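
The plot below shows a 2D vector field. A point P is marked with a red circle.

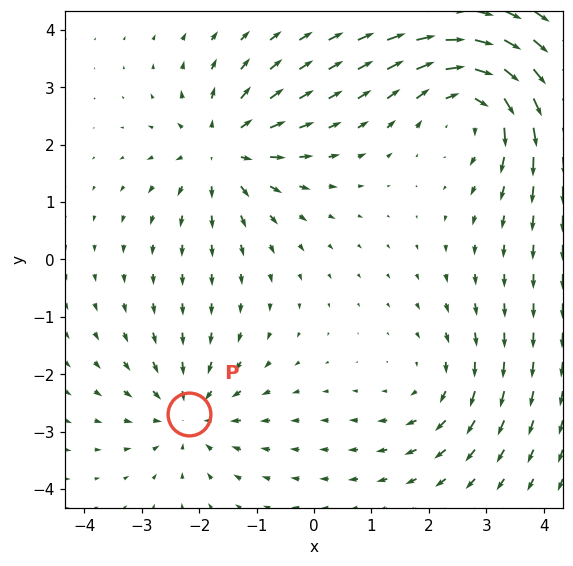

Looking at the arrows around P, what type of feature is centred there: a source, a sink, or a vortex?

At P (-2.2, -2.7) the arrows converge inward. Divergence about -3, curl ≈0 — negative divergence with near-zero curl is a sink.

sink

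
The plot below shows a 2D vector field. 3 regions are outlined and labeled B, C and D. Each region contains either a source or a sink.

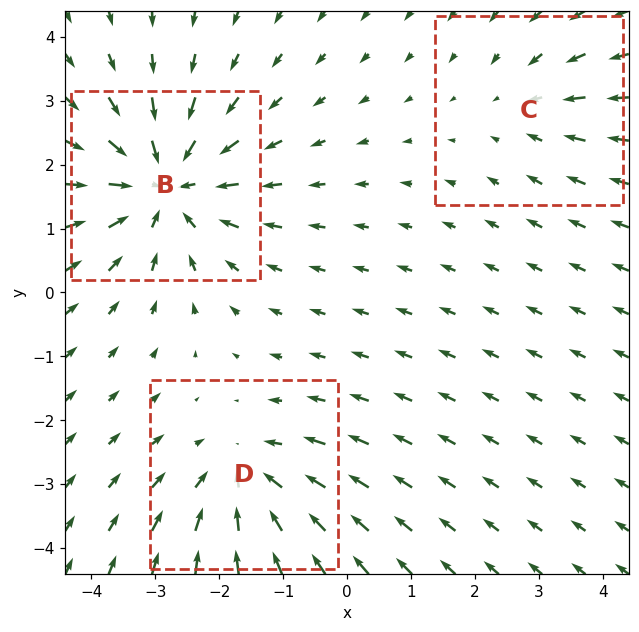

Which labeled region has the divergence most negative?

Divergence at each region's feature centre — B: about -4, C: about -2, D: about -3. Region B is most negative.

B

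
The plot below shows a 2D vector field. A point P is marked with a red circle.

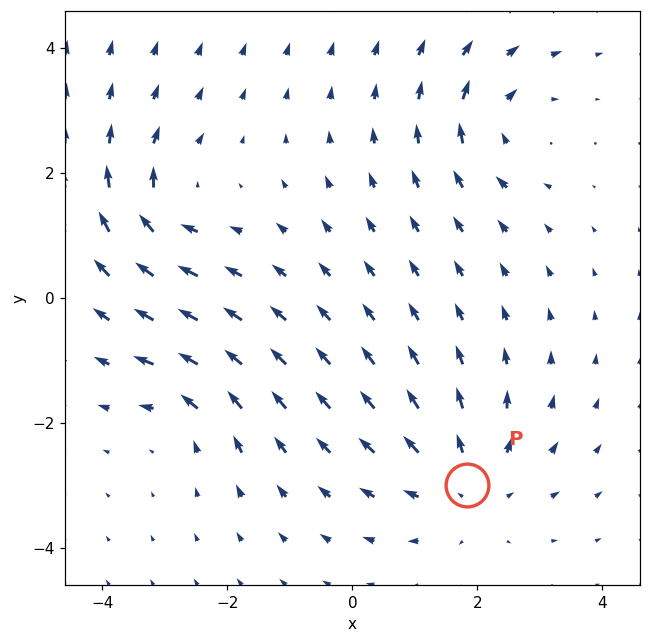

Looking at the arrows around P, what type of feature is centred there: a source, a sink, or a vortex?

At P (1.8, -3.0) the arrows spread outward. Divergence about +4, curl ≈0 — positive divergence with near-zero curl is a source.

source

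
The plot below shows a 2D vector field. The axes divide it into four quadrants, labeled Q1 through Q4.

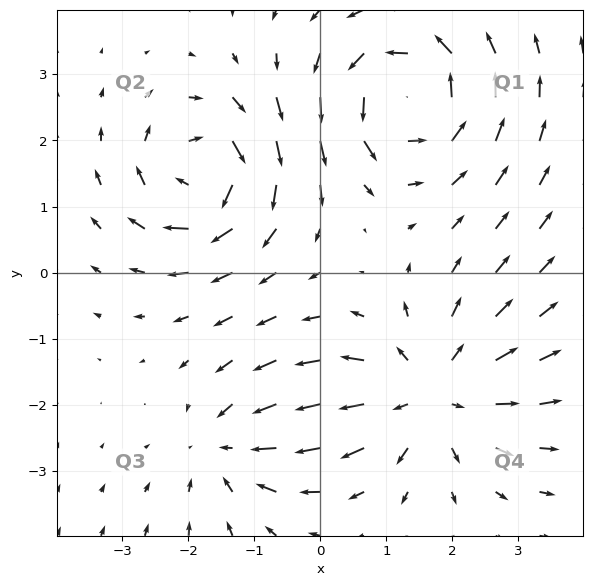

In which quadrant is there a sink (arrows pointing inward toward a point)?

Q3

The sink sits at approximately (-1.4, -2.6), which lies in quadrant Q3. The divergence there is about -3, negative as expected for a sink.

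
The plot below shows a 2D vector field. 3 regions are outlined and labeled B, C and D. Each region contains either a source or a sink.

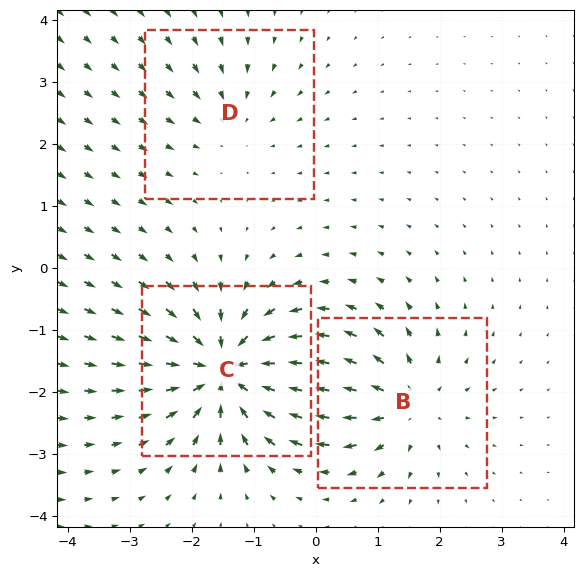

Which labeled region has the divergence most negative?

Divergence at each region's feature centre — B: about +4, C: about -6, D: about -2. Region C is most negative.

C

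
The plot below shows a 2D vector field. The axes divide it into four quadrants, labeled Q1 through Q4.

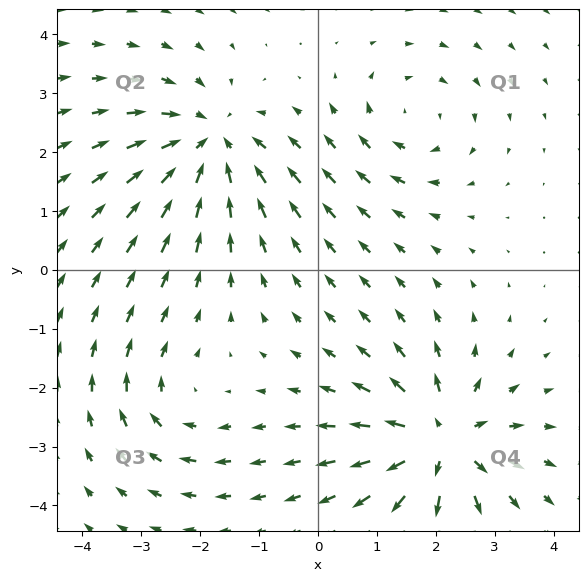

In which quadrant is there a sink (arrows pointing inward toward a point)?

The sink sits at approximately (-1.8, 2.1), which lies in quadrant Q2. The divergence there is about -4, negative as expected for a sink.

Q2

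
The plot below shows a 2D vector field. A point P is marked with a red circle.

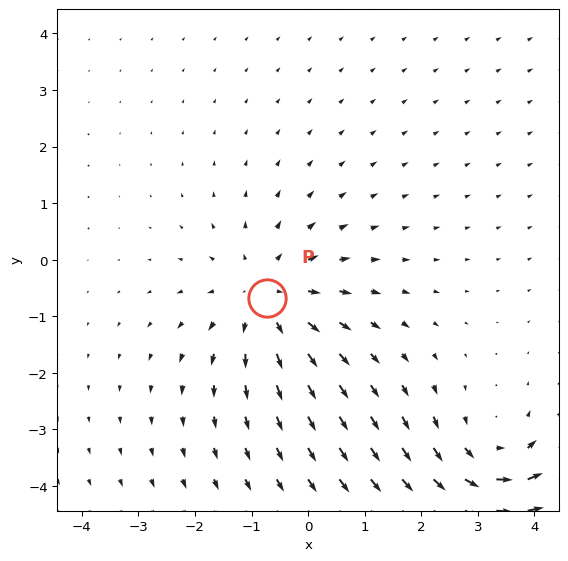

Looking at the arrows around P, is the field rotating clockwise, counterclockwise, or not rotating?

not rotating

Near P at (-0.7, -0.7) the arrows show no circulation. The curl there is ≈0.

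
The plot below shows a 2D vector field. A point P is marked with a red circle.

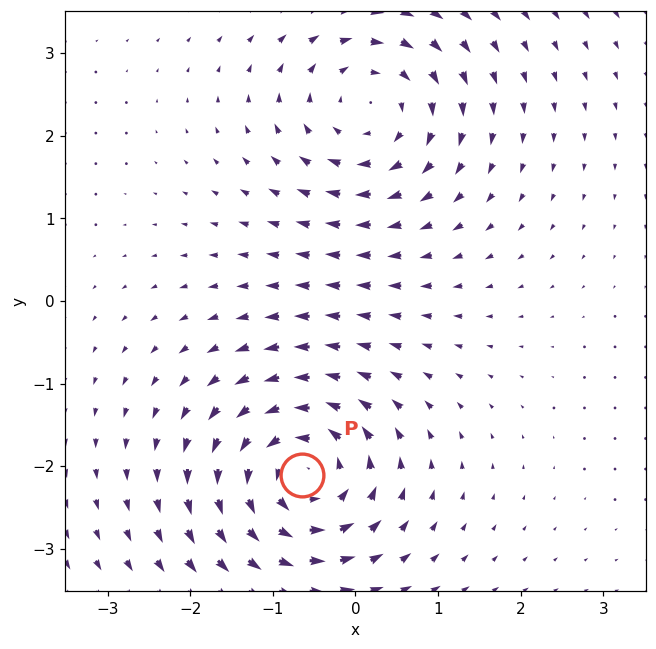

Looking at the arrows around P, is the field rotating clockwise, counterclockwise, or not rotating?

Near P at (-0.6, -2.1) the arrows circulate counterclockwise. The curl (z-component) there is about +6; positive curl means counterclockwise rotation.

counterclockwise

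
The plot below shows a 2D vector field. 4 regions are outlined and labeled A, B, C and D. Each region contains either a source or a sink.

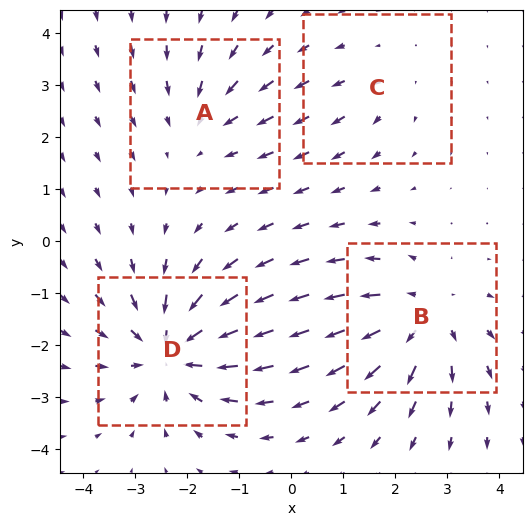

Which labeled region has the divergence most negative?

D

Divergence at each region's feature centre — A: about -3, B: about +4, C: about +2, D: about -5. Region D is most negative.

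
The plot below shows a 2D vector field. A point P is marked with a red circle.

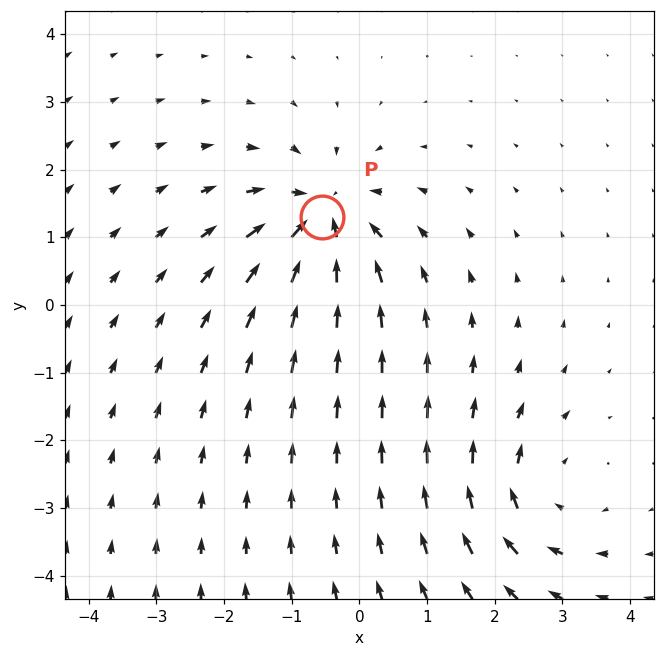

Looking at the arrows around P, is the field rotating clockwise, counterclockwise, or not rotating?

not rotating

Near P at (-0.5, 1.3) the arrows show no circulation. The curl there is ≈0.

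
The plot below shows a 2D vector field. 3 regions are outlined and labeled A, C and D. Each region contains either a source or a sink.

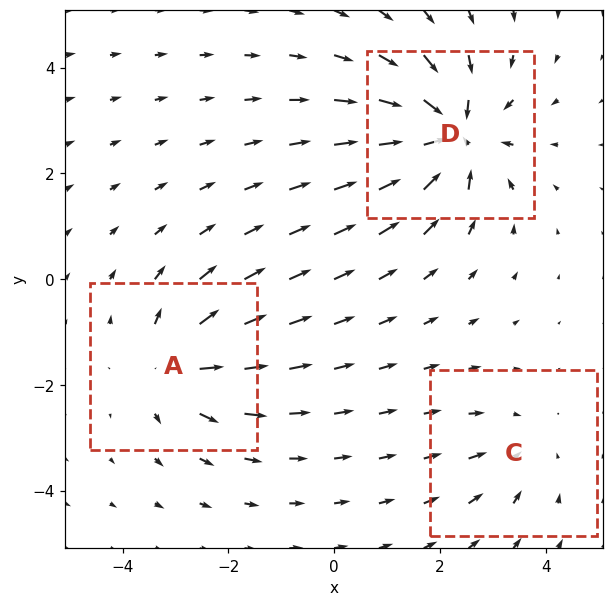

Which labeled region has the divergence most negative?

D

Divergence at each region's feature centre — A: about +4, C: about -2, D: about -6. Region D is most negative.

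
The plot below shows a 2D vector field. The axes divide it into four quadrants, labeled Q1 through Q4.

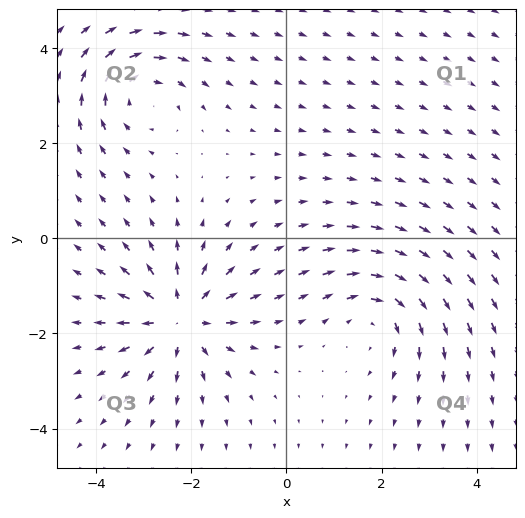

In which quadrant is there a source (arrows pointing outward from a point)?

Q3

The source sits at approximately (-2.2, -1.7), which lies in quadrant Q3. The divergence there is about +5, positive as expected for a source.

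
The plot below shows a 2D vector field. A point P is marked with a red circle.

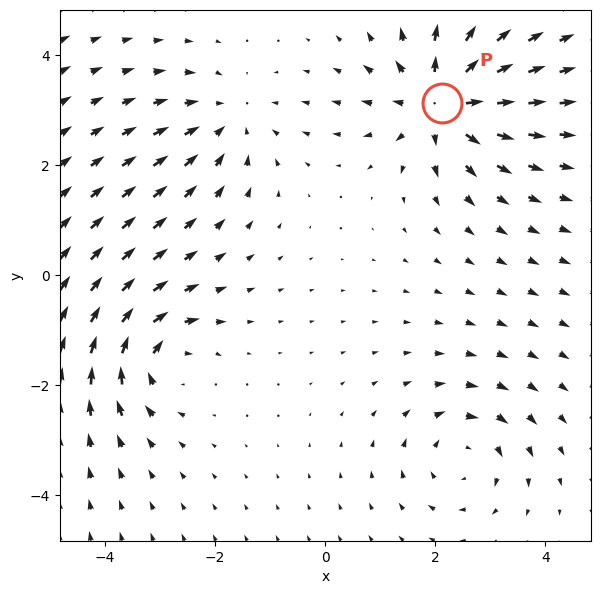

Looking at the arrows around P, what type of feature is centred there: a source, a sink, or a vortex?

source

At P (2.1, 3.1) the arrows spread outward. Divergence about +6, curl ≈0 — positive divergence with near-zero curl is a source.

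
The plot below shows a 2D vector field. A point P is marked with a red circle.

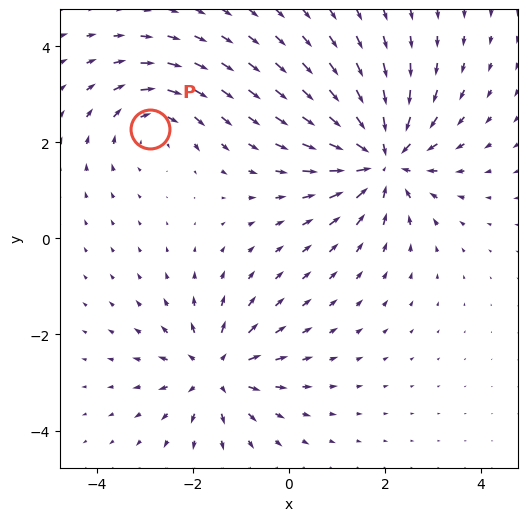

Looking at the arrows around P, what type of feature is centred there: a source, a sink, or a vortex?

At P (-2.9, 2.3) the arrows circulate clockwise. Divergence ≈0, curl about -3 — near-zero divergence with nonzero curl is a vortex.

vortex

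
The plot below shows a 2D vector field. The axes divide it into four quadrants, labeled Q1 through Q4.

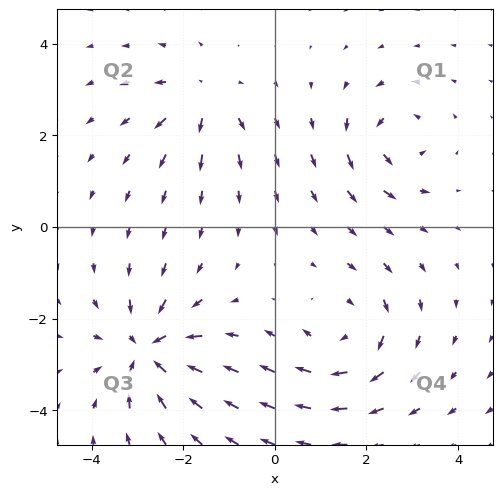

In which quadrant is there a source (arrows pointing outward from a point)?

Q2

The source sits at approximately (-1.6, 2.8), which lies in quadrant Q2. The divergence there is about +4, positive as expected for a source.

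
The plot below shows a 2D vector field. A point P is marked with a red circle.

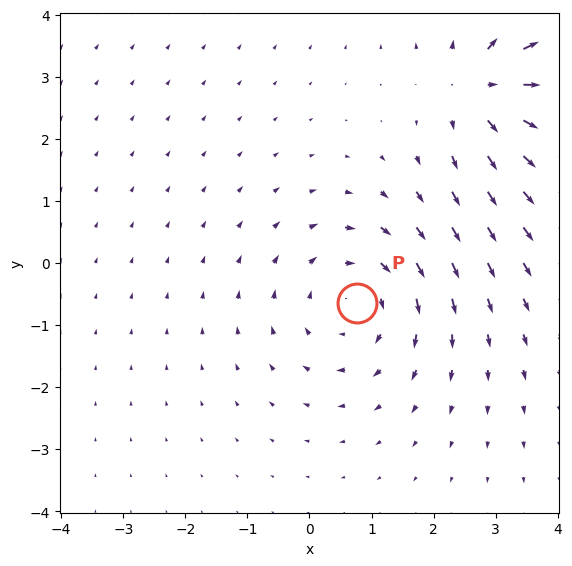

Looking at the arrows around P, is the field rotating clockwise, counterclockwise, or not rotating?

Near P at (0.8, -0.6) the arrows circulate clockwise. The curl (z-component) there is about -4; negative curl means clockwise rotation.

clockwise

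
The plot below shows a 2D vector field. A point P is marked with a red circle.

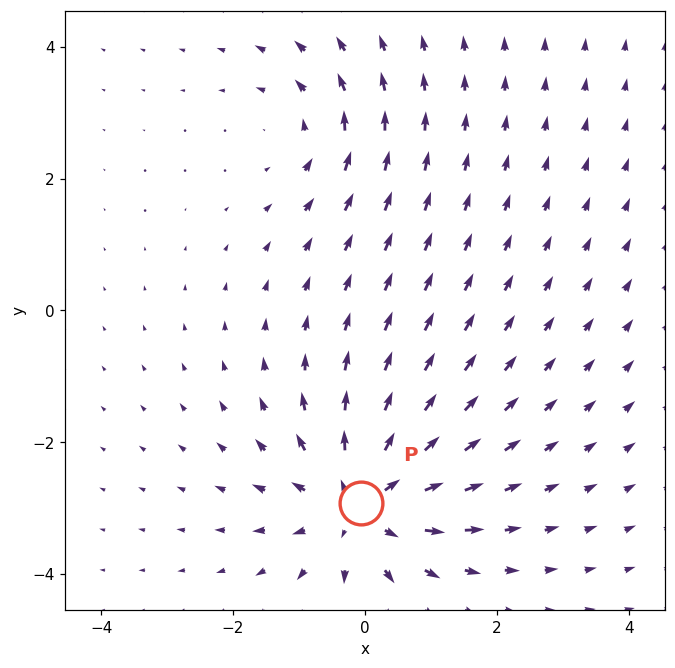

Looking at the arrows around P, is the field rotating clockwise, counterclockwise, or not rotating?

not rotating

Near P at (-0.1, -2.9) the arrows show no circulation. The curl there is ≈0.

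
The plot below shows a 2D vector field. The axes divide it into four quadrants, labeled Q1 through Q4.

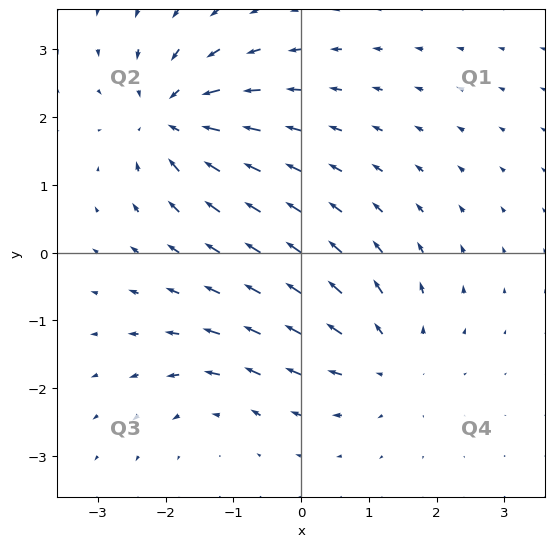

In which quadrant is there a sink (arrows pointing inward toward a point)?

The sink sits at approximately (-1.9, 2.0), which lies in quadrant Q2. The divergence there is about -7, negative as expected for a sink.

Q2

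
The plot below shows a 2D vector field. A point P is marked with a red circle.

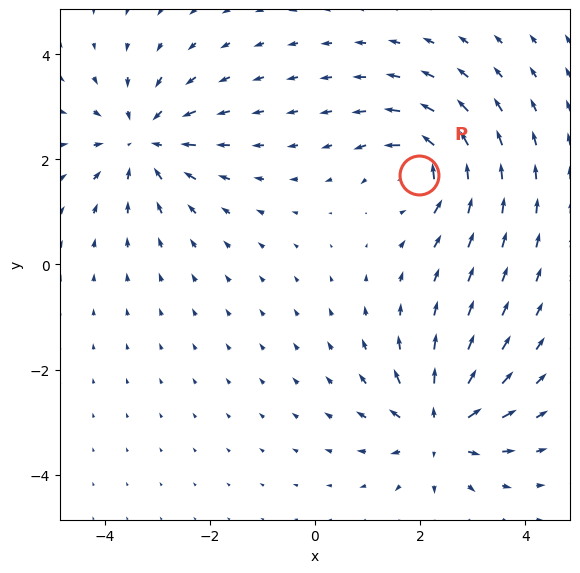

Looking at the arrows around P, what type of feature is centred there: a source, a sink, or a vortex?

vortex

At P (2.0, 1.7) the arrows circulate counterclockwise. Divergence ≈0, curl about +6 — near-zero divergence with nonzero curl is a vortex.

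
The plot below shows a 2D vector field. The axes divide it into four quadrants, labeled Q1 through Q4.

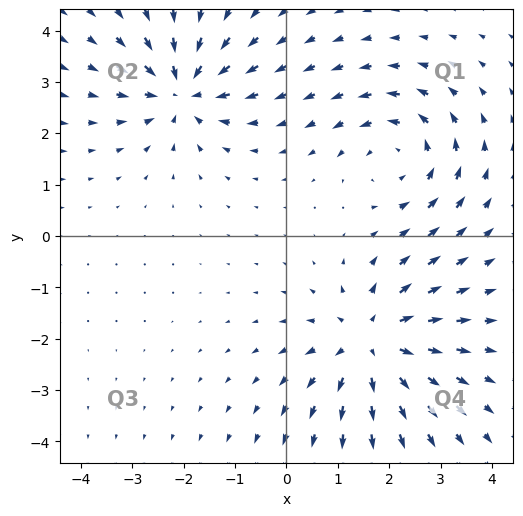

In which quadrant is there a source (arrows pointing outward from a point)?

Q4

The source sits at approximately (1.7, -2.1), which lies in quadrant Q4. The divergence there is about +4, positive as expected for a source.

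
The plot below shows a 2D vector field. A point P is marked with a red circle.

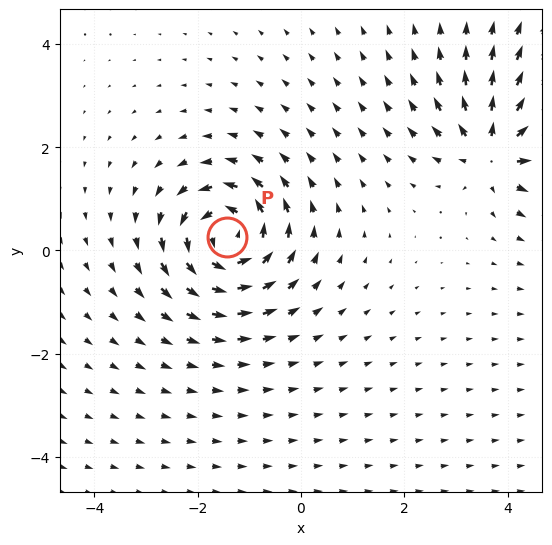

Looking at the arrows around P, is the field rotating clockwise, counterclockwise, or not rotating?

Near P at (-1.4, 0.3) the arrows circulate counterclockwise. The curl (z-component) there is about +6; positive curl means counterclockwise rotation.

counterclockwise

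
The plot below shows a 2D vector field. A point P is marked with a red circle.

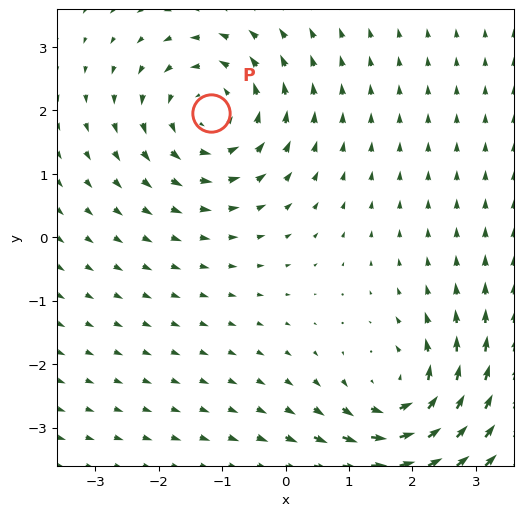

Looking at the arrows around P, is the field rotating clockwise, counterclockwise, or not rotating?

Near P at (-1.2, 2.0) the arrows circulate counterclockwise. The curl (z-component) there is about +4; positive curl means counterclockwise rotation.

counterclockwise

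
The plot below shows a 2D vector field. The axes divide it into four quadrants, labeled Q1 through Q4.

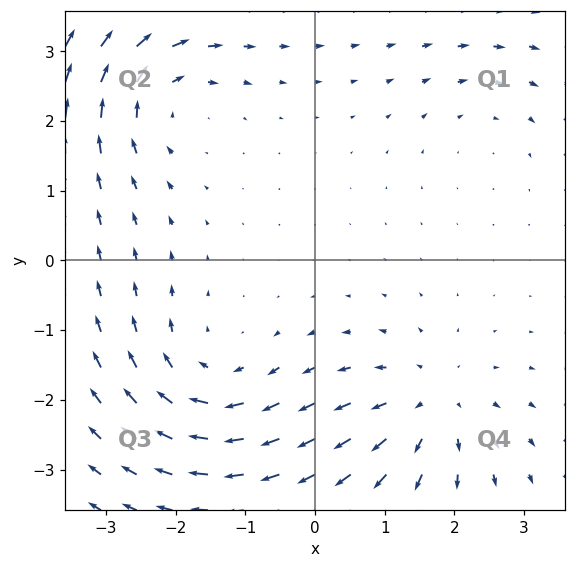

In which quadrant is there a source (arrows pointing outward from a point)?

Q4

The source sits at approximately (1.7, -2.1), which lies in quadrant Q4. The divergence there is about +5, positive as expected for a source.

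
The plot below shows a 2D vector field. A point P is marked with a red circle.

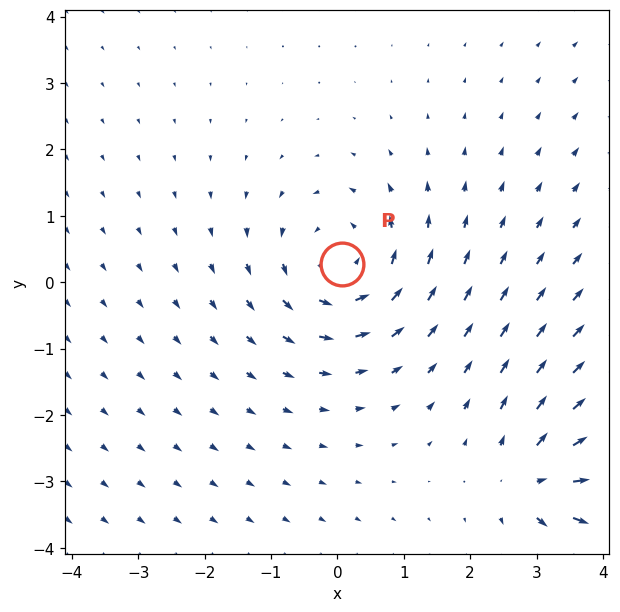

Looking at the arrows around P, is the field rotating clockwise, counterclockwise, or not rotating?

Near P at (0.1, 0.3) the arrows circulate counterclockwise. The curl (z-component) there is about +3; positive curl means counterclockwise rotation.

counterclockwise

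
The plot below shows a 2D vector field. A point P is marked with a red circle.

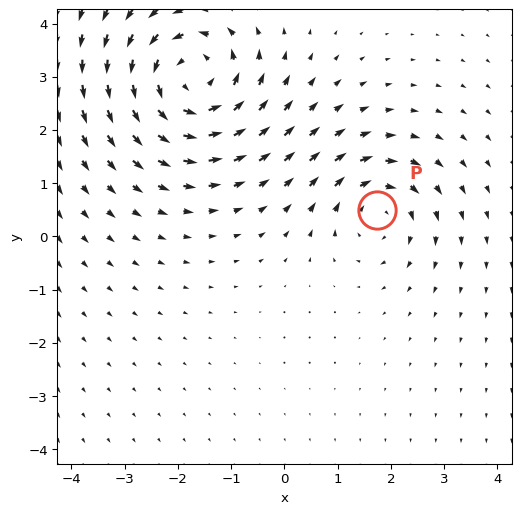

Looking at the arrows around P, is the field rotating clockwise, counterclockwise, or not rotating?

Near P at (1.7, 0.5) the arrows circulate clockwise. The curl (z-component) there is about -4; negative curl means clockwise rotation.

clockwise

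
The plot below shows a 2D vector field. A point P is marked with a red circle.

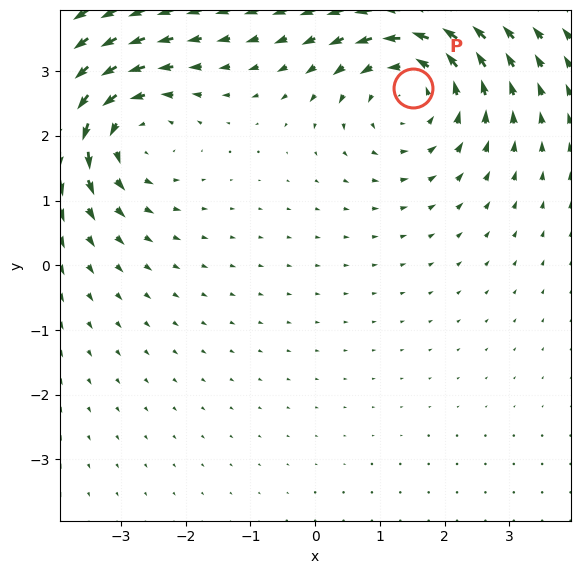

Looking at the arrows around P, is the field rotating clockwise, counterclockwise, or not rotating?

Near P at (1.5, 2.7) the arrows circulate counterclockwise. The curl (z-component) there is about +3; positive curl means counterclockwise rotation.

counterclockwise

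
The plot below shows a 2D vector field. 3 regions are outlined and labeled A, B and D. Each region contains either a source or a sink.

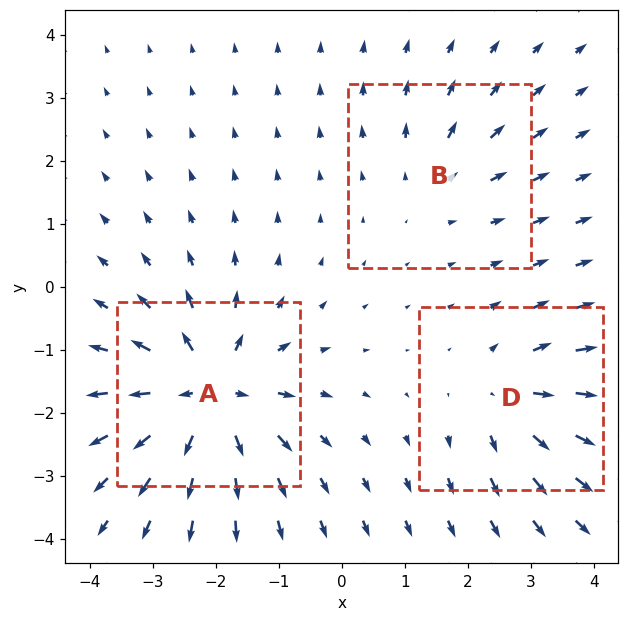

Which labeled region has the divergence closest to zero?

Divergence at each region's feature centre — A: about +6, B: about +2, D: about +4. Region B is closest to zero.

B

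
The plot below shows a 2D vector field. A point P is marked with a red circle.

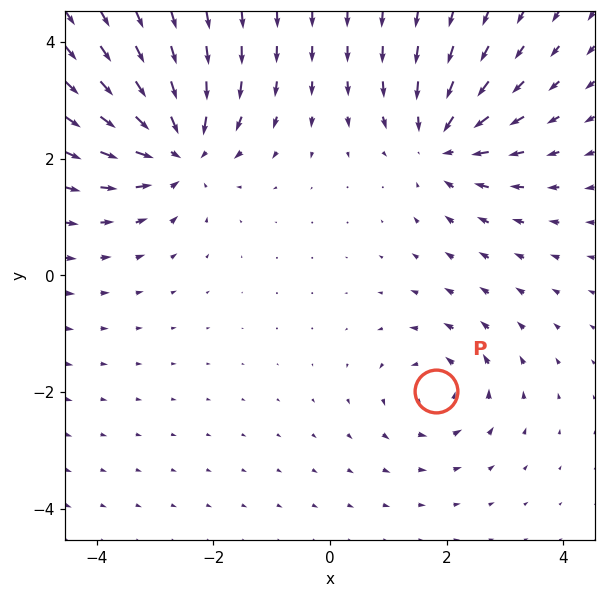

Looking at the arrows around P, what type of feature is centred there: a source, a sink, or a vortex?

At P (1.8, -2.0) the arrows circulate counterclockwise. Divergence ≈0, curl about +4 — near-zero divergence with nonzero curl is a vortex.

vortex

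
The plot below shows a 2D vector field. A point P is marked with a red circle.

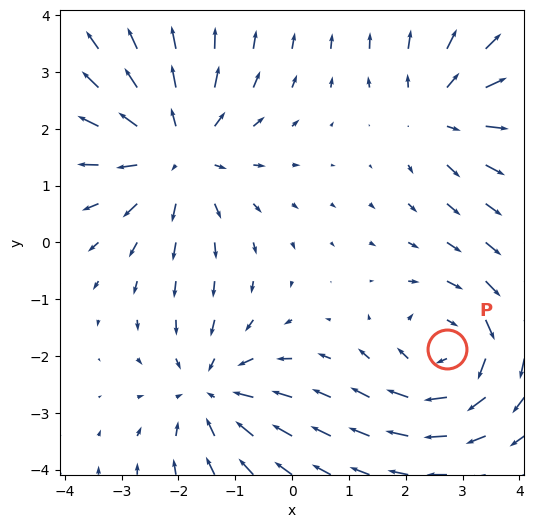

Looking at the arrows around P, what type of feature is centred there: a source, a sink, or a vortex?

vortex

At P (2.7, -1.9) the arrows circulate clockwise. Divergence ≈0, curl about -4 — near-zero divergence with nonzero curl is a vortex.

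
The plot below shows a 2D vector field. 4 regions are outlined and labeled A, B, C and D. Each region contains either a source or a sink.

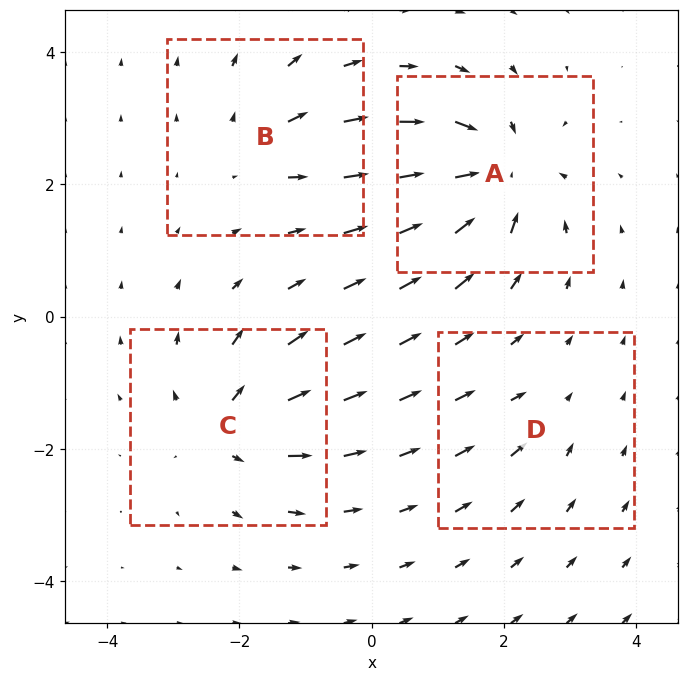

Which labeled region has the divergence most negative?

A

Divergence at each region's feature centre — A: about -8, B: about +4, C: about +6, D: about -2. Region A is most negative.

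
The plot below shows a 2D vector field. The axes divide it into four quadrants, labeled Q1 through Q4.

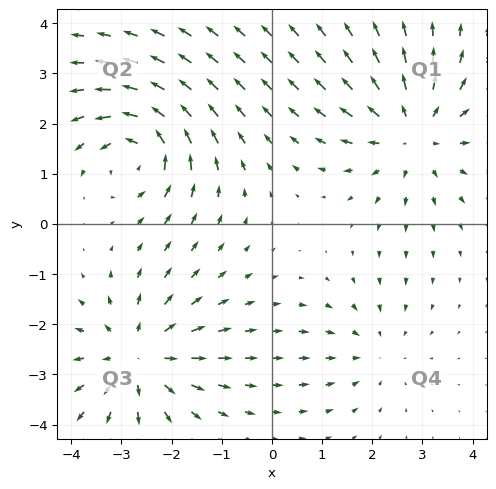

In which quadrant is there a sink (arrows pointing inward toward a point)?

The sink sits at approximately (2.0, -2.5), which lies in quadrant Q4. The divergence there is about -2, negative as expected for a sink.

Q4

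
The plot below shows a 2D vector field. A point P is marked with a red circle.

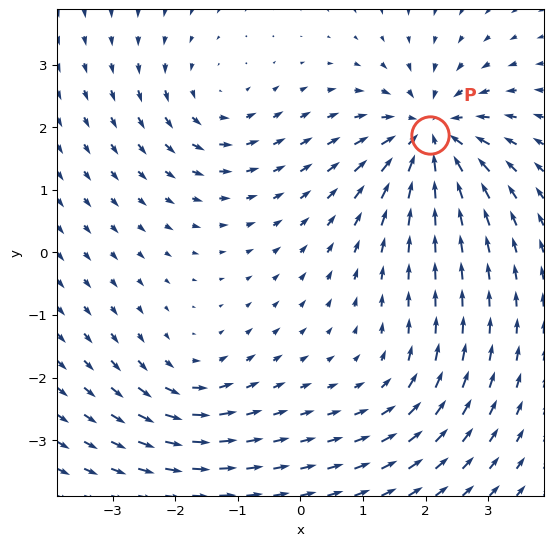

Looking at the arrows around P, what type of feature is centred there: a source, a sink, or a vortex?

At P (2.1, 1.9) the arrows converge inward. Divergence about -6, curl ≈0 — negative divergence with near-zero curl is a sink.

sink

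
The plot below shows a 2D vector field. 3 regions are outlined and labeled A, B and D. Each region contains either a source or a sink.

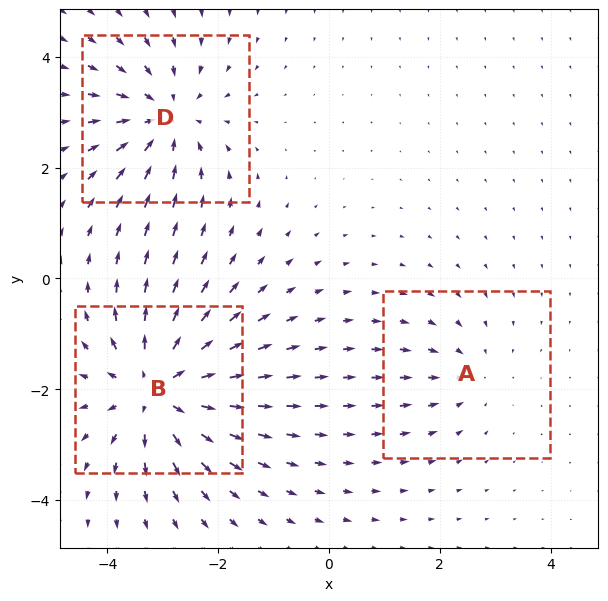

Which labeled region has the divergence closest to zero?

Divergence at each region's feature centre — A: about -2, B: about +5, D: about -3. Region A is closest to zero.

A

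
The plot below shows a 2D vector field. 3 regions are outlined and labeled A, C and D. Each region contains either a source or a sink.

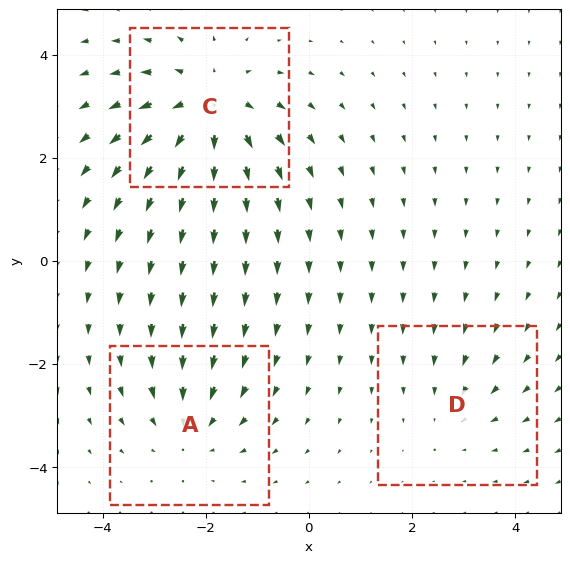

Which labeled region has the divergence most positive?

Divergence at each region's feature centre — A: about -3, C: about +4, D: about -2. Region C is most positive.

C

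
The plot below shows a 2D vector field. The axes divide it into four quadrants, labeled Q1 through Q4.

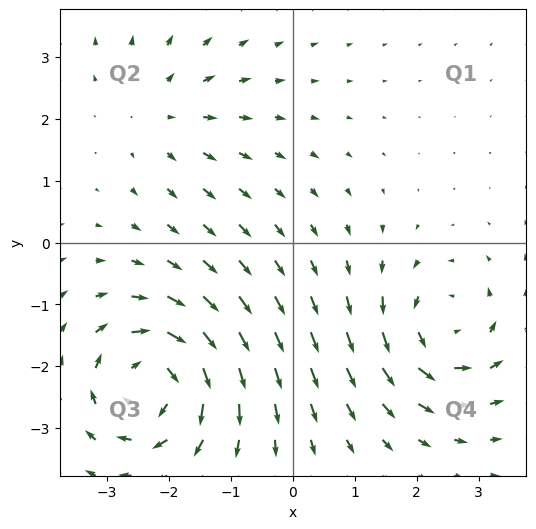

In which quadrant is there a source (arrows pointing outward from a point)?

The source sits at approximately (-2.1, 2.1), which lies in quadrant Q2. The divergence there is about +2, positive as expected for a source.

Q2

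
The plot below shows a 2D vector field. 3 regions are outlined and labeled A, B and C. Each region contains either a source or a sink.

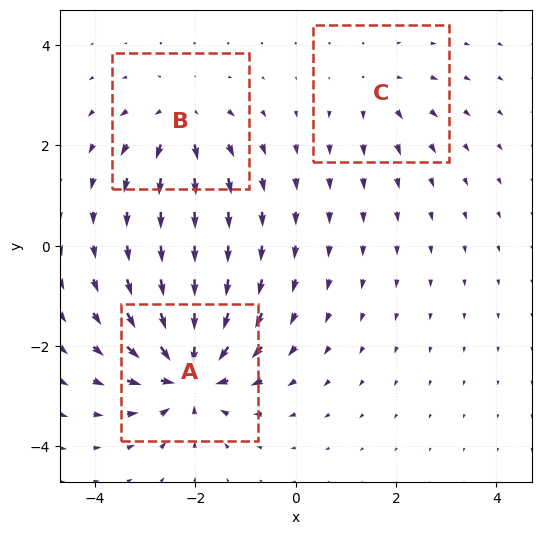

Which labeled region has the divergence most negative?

Divergence at each region's feature centre — A: about -6, B: about +4, C: about +2. Region A is most negative.

A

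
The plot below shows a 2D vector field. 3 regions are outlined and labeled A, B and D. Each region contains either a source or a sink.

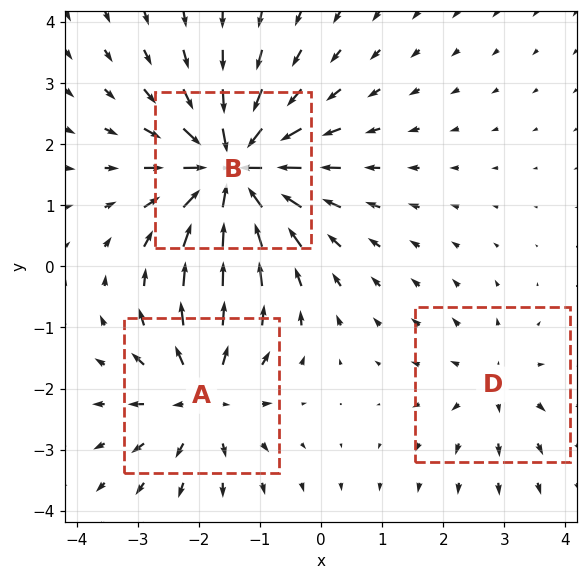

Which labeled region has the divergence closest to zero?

D

Divergence at each region's feature centre — A: about +4, B: about -6, D: about +2. Region D is closest to zero.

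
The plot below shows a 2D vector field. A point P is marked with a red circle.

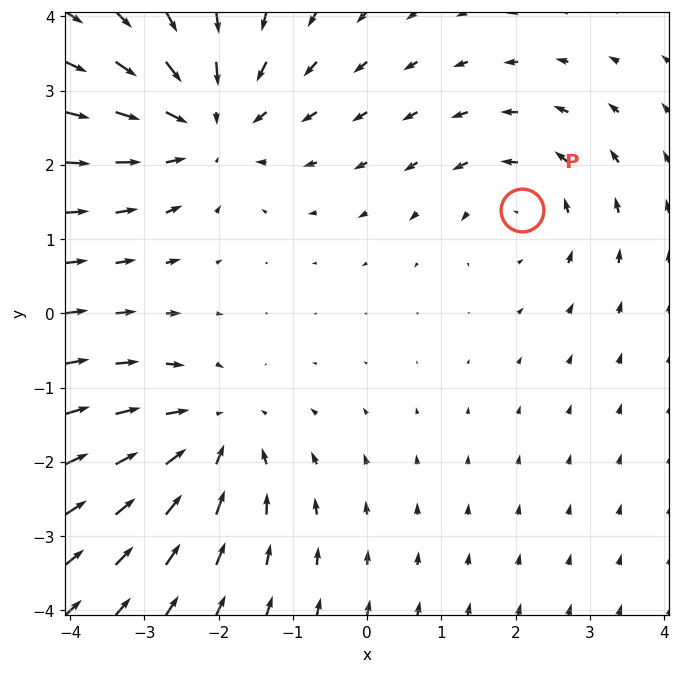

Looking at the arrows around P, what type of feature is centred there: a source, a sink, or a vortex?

vortex

At P (2.1, 1.4) the arrows circulate counterclockwise. Divergence ≈0, curl about +3 — near-zero divergence with nonzero curl is a vortex.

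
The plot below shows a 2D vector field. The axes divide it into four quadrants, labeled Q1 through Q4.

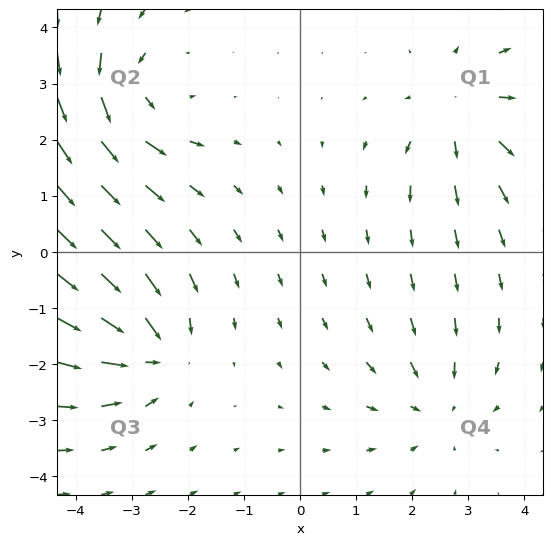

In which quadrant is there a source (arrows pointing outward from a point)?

The source sits at approximately (2.9, 2.5), which lies in quadrant Q1. The divergence there is about +4, positive as expected for a source.

Q1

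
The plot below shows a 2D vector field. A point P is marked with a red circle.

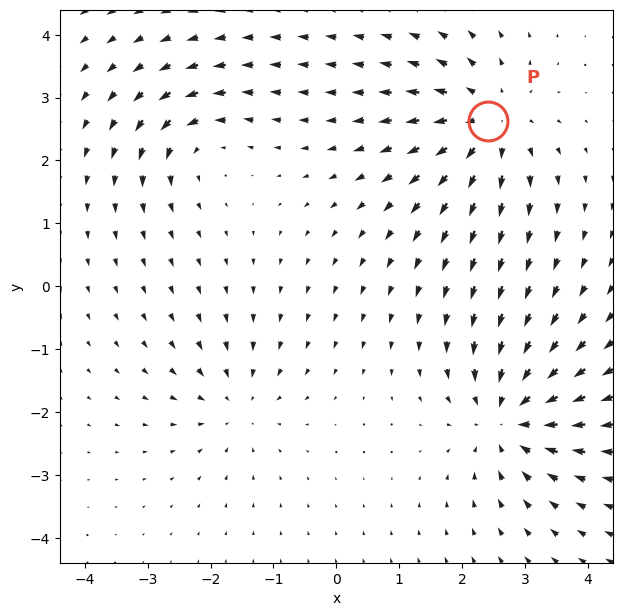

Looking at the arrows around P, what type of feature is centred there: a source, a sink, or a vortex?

At P (2.4, 2.6) the arrows spread outward. Divergence about +5, curl ≈0 — positive divergence with near-zero curl is a source.

source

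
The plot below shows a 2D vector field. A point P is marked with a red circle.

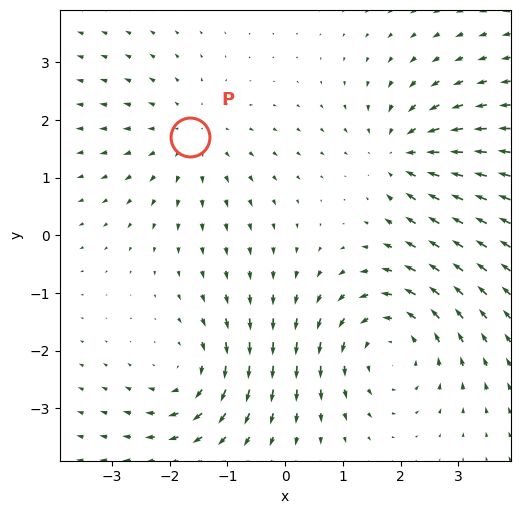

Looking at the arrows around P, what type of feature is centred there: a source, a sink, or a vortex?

source

At P (-1.7, 1.7) the arrows spread outward. Divergence about +2, curl ≈0 — positive divergence with near-zero curl is a source.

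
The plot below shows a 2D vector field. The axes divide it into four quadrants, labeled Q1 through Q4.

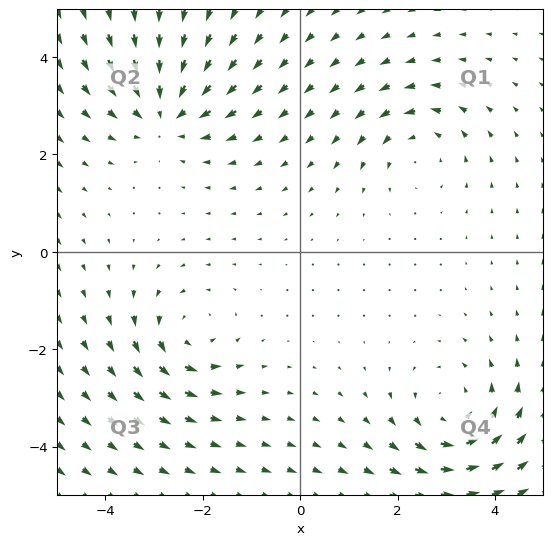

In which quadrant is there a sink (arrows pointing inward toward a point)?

The sink sits at approximately (-2.8, 2.9), which lies in quadrant Q2. The divergence there is about -5, negative as expected for a sink.

Q2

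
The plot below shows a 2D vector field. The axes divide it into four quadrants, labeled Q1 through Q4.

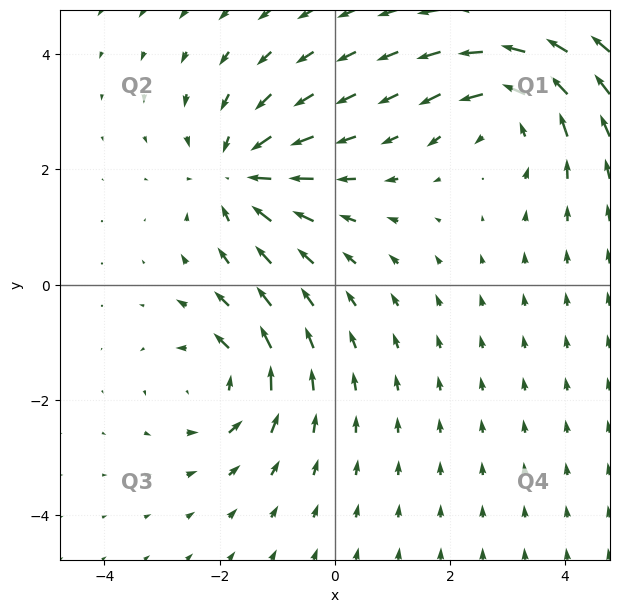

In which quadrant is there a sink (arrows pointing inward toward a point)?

Q2

The sink sits at approximately (-1.6, 1.9), which lies in quadrant Q2. The divergence there is about -5, negative as expected for a sink.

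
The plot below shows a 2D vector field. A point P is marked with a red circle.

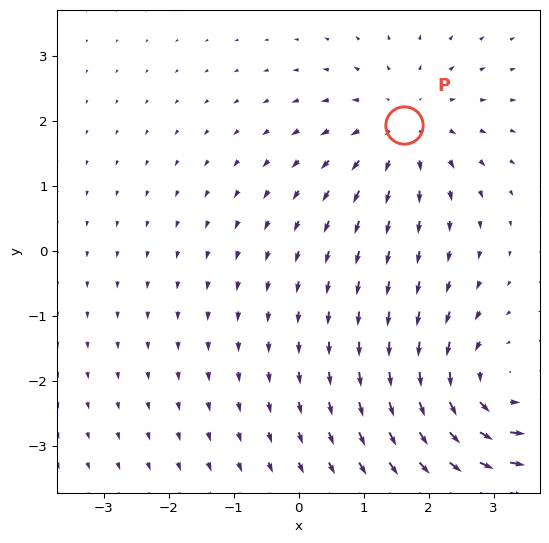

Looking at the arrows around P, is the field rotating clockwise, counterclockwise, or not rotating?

not rotating

Near P at (1.6, 1.9) the arrows show no circulation. The curl there is ≈0.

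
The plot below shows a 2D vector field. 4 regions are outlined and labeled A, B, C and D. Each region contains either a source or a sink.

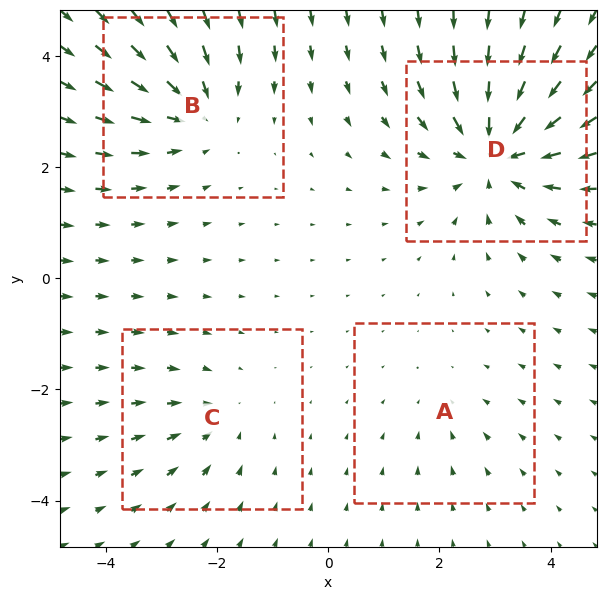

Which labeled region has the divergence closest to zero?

A

Divergence at each region's feature centre — A: about -2, B: about -5, C: about -3, D: about -7. Region A is closest to zero.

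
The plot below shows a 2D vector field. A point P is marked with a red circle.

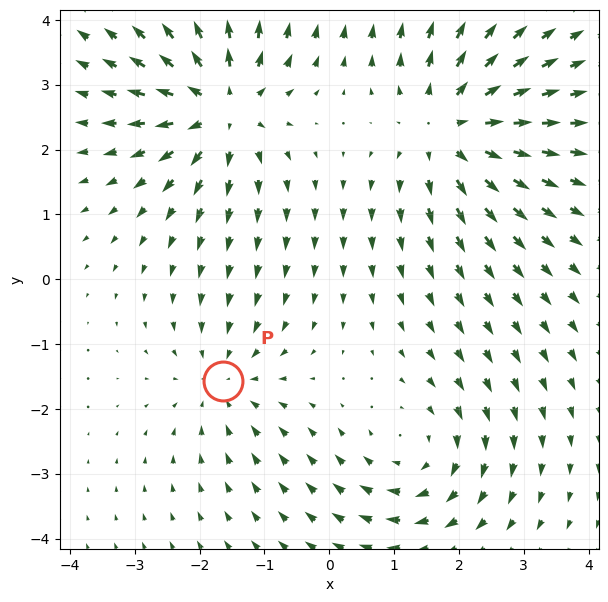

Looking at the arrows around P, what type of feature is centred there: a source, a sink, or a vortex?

At P (-1.6, -1.6) the arrows converge inward. Divergence about -3, curl ≈0 — negative divergence with near-zero curl is a sink.

sink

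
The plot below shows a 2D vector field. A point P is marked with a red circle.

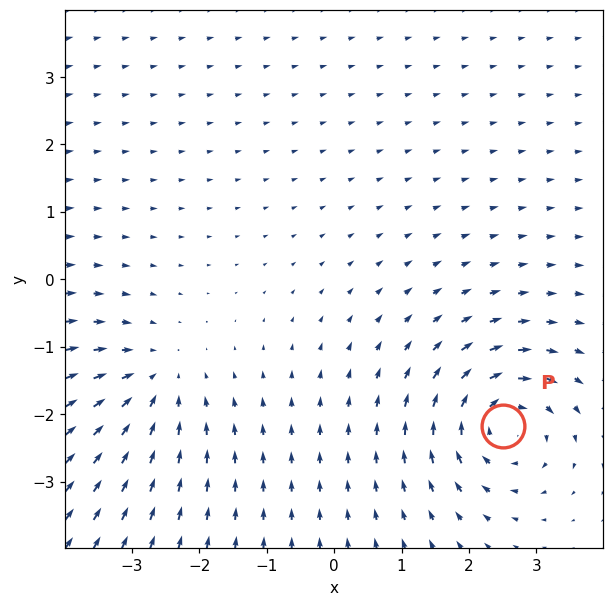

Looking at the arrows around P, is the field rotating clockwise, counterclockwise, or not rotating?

clockwise

Near P at (2.5, -2.2) the arrows circulate clockwise. The curl (z-component) there is about -5; negative curl means clockwise rotation.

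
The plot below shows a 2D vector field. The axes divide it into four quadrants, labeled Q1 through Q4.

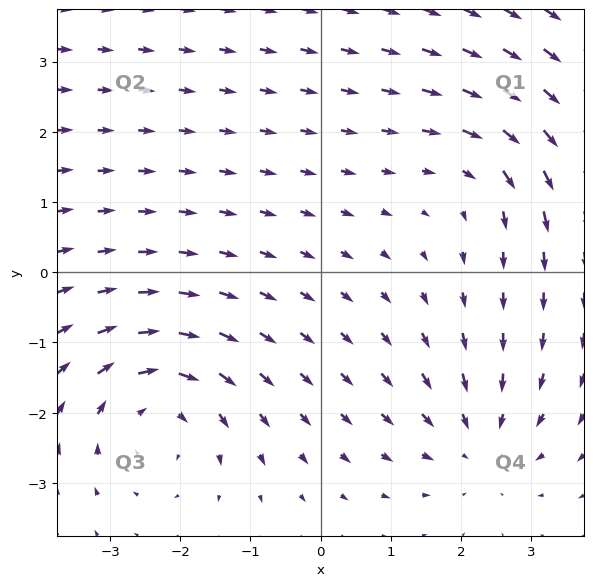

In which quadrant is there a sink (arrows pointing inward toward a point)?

The sink sits at approximately (2.2, -2.4), which lies in quadrant Q4. The divergence there is about -4, negative as expected for a sink.

Q4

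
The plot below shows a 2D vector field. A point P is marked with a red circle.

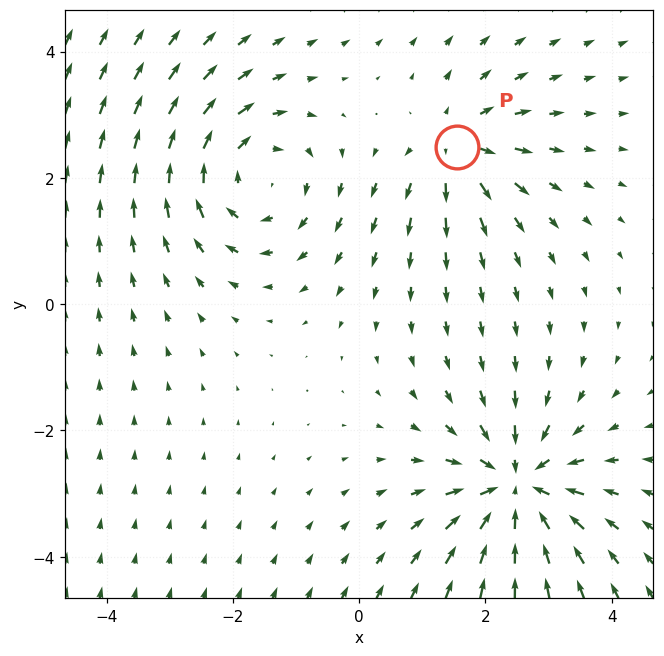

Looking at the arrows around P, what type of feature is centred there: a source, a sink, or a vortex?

source

At P (1.6, 2.5) the arrows spread outward. Divergence about +4, curl ≈0 — positive divergence with near-zero curl is a source.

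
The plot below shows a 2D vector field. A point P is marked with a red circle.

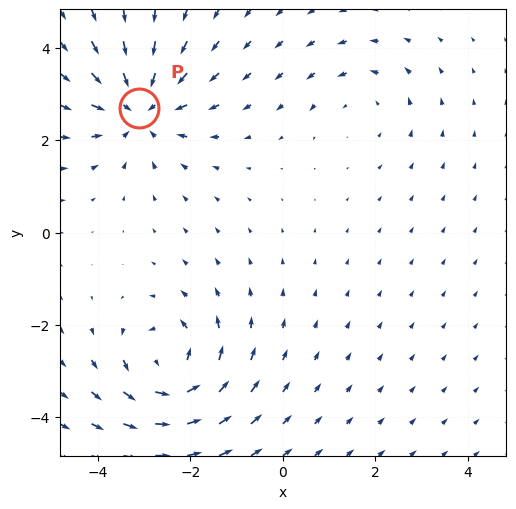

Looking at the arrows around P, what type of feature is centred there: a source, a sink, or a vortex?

sink

At P (-3.1, 2.7) the arrows converge inward. Divergence about -5, curl ≈0 — negative divergence with near-zero curl is a sink.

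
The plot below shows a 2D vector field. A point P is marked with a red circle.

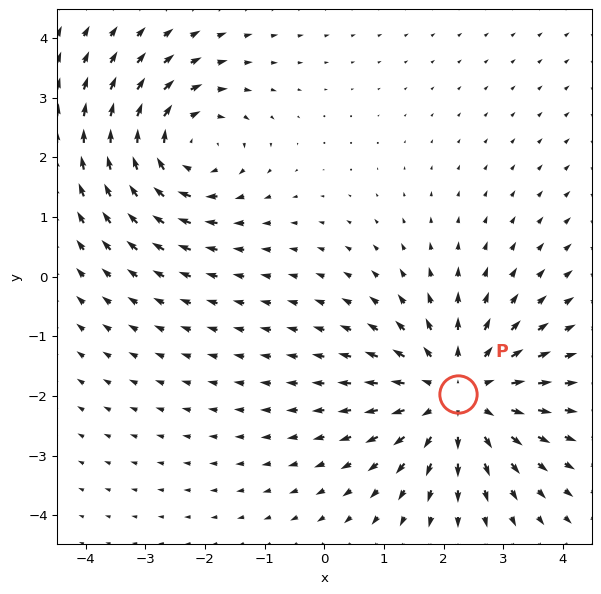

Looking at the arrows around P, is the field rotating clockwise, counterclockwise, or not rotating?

Near P at (2.2, -2.0) the arrows show no circulation. The curl there is ≈0.

not rotating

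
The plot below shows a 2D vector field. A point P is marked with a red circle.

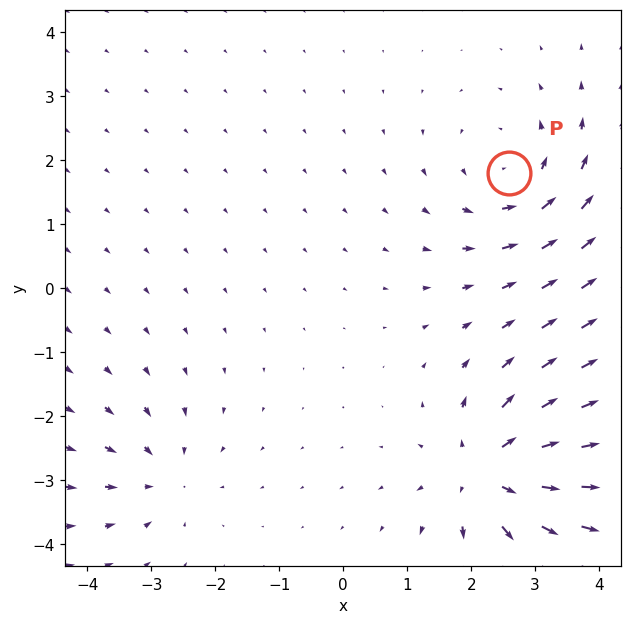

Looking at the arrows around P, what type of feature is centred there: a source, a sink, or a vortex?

vortex

At P (2.6, 1.8) the arrows circulate counterclockwise. Divergence ≈0, curl about +4 — near-zero divergence with nonzero curl is a vortex.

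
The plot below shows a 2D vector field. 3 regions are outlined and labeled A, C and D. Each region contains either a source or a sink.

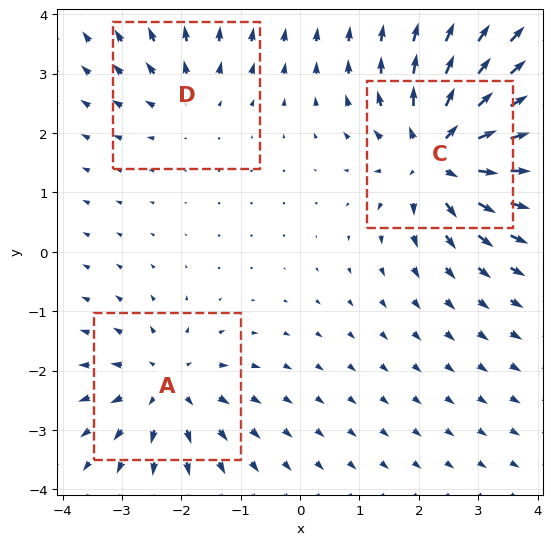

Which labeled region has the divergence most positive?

C

Divergence at each region's feature centre — A: about +4, C: about +6, D: about +2. Region C is most positive.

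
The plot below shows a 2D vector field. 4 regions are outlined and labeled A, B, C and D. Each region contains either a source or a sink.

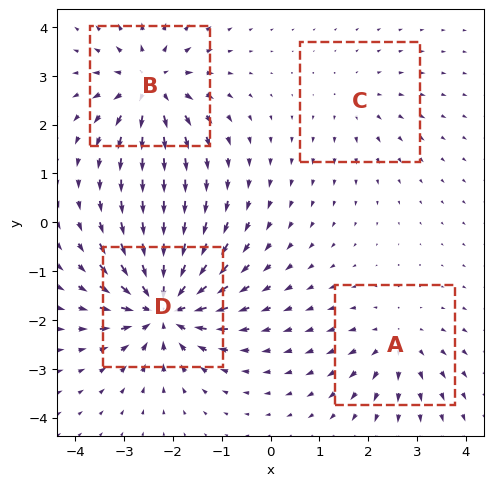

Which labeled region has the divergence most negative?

D

Divergence at each region's feature centre — A: about +4, B: about +6, C: about +2, D: about -9. Region D is most negative.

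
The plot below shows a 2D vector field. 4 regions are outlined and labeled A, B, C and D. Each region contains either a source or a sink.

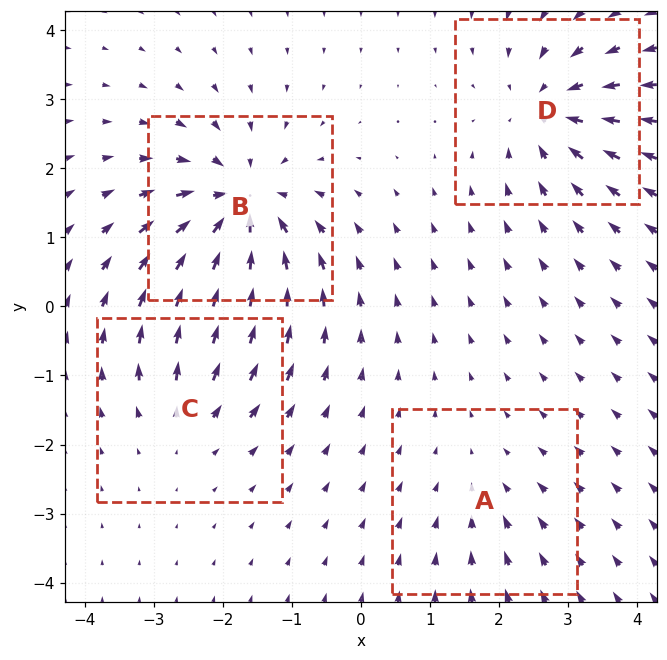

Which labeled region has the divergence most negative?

Divergence at each region's feature centre — A: about -2, B: about -7, C: about +3, D: about -5. Region B is most negative.

B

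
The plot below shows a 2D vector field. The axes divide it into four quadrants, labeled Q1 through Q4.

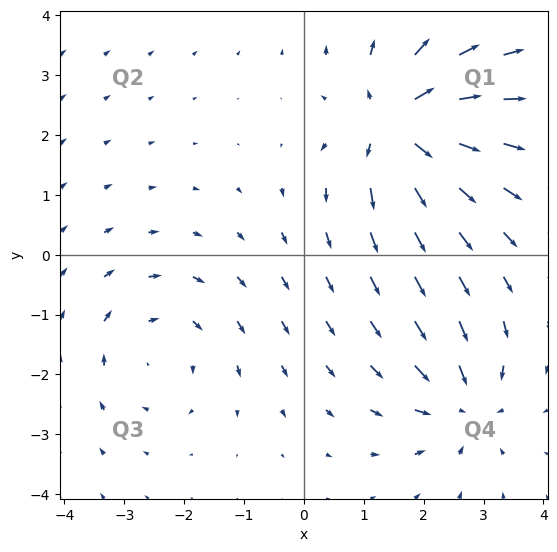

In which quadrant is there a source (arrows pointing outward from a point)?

The source sits at approximately (1.6, 2.2), which lies in quadrant Q1. The divergence there is about +6, positive as expected for a source.

Q1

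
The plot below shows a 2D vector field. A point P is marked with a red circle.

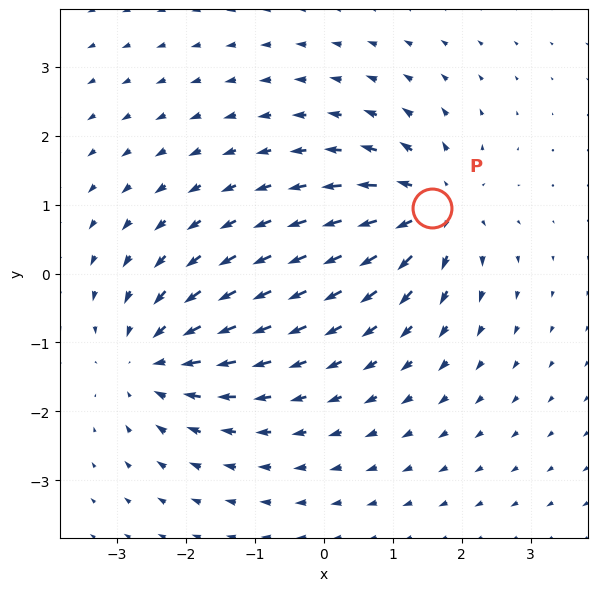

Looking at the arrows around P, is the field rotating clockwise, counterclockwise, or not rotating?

Near P at (1.6, 0.9) the arrows show no circulation. The curl there is ≈0.

not rotating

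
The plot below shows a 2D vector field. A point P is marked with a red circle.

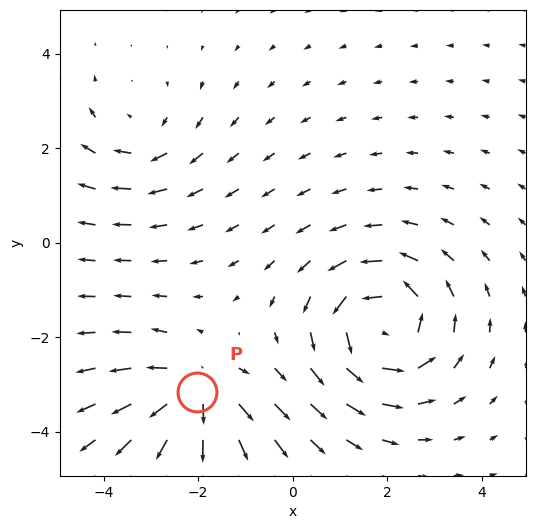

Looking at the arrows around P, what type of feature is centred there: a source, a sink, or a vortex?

source

At P (-2.0, -3.2) the arrows spread outward. Divergence about +4, curl ≈0 — positive divergence with near-zero curl is a source.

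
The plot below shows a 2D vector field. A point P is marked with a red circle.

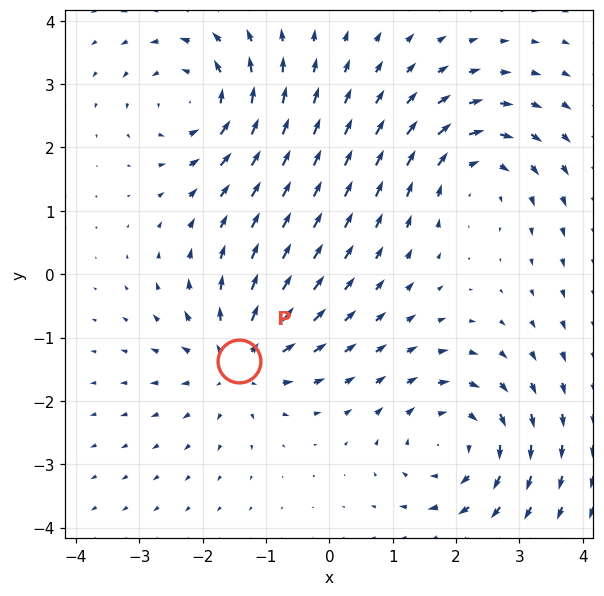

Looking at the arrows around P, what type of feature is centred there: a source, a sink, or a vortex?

source

At P (-1.4, -1.4) the arrows spread outward. Divergence about +5, curl ≈0 — positive divergence with near-zero curl is a source.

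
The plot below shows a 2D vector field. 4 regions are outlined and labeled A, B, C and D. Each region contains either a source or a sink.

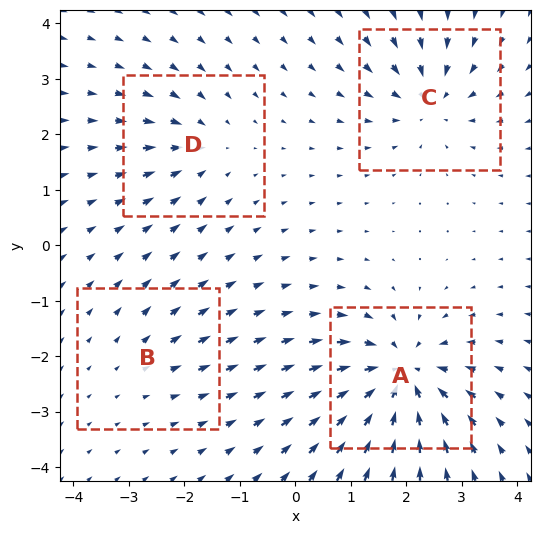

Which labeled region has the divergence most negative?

A

Divergence at each region's feature centre — A: about -8, B: about +2, C: about -5, D: about -4. Region A is most negative.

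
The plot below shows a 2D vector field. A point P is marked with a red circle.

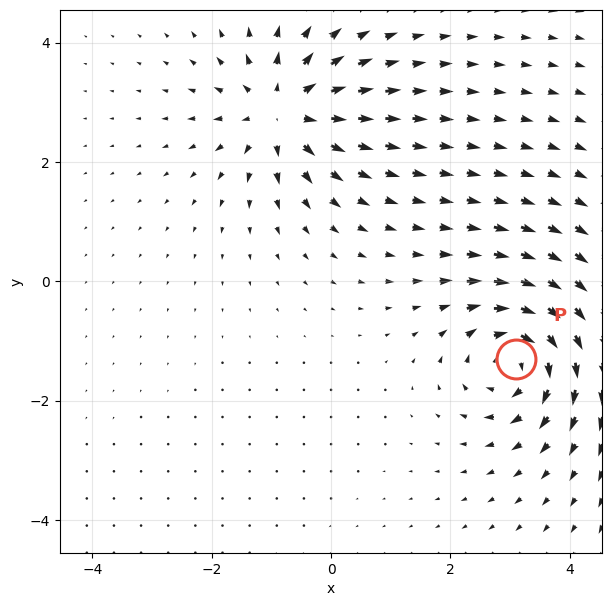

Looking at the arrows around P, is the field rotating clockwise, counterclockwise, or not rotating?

clockwise

Near P at (3.1, -1.3) the arrows circulate clockwise. The curl (z-component) there is about -6; negative curl means clockwise rotation.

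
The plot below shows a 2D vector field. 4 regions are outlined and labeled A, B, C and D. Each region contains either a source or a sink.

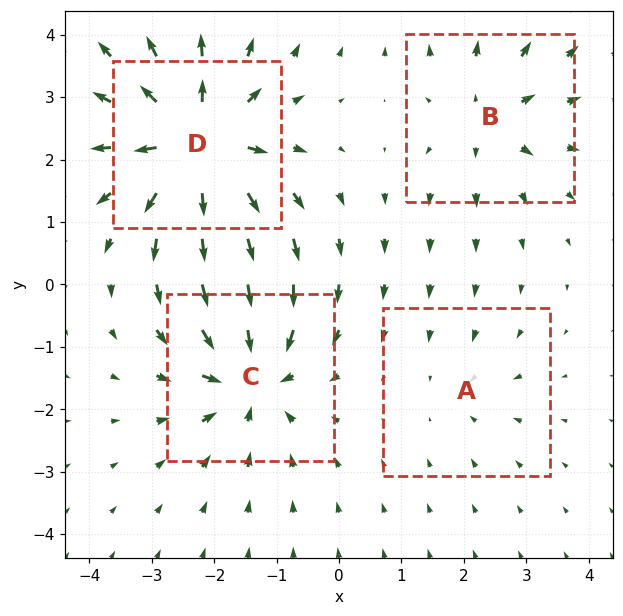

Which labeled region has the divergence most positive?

D

Divergence at each region's feature centre — A: about -2, B: about +4, C: about -6, D: about +8. Region D is most positive.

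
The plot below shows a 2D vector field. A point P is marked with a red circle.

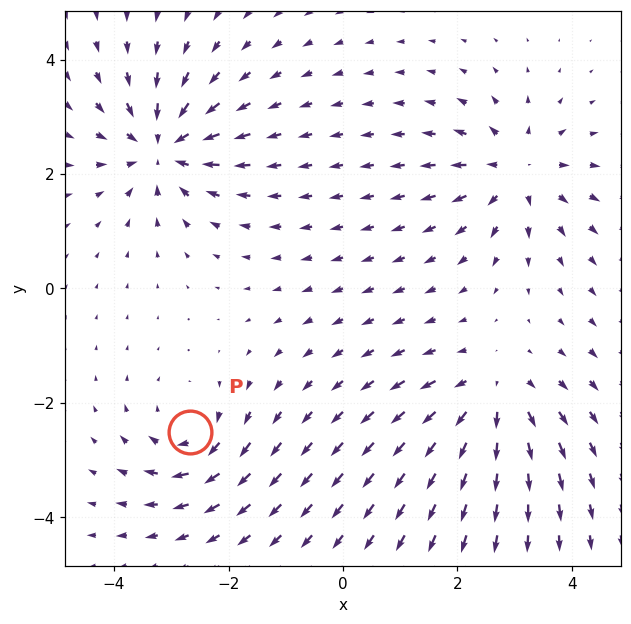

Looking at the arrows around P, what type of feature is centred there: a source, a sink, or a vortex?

vortex

At P (-2.7, -2.5) the arrows circulate clockwise. Divergence ≈0, curl about -4 — near-zero divergence with nonzero curl is a vortex.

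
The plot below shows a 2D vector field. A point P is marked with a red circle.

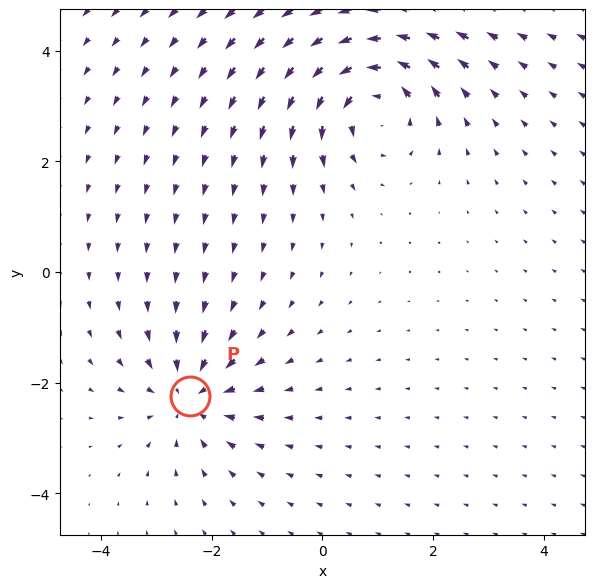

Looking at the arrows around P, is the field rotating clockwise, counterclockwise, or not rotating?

not rotating

Near P at (-2.4, -2.2) the arrows show no circulation. The curl there is ≈0.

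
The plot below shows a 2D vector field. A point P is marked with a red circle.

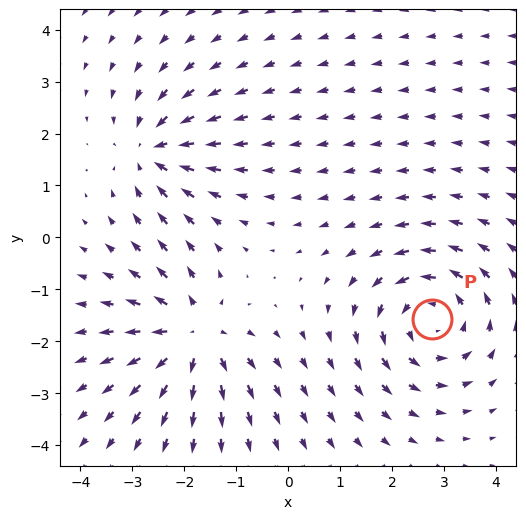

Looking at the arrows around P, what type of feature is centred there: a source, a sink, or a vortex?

At P (2.8, -1.6) the arrows circulate counterclockwise. Divergence ≈0, curl about +4 — near-zero divergence with nonzero curl is a vortex.

vortex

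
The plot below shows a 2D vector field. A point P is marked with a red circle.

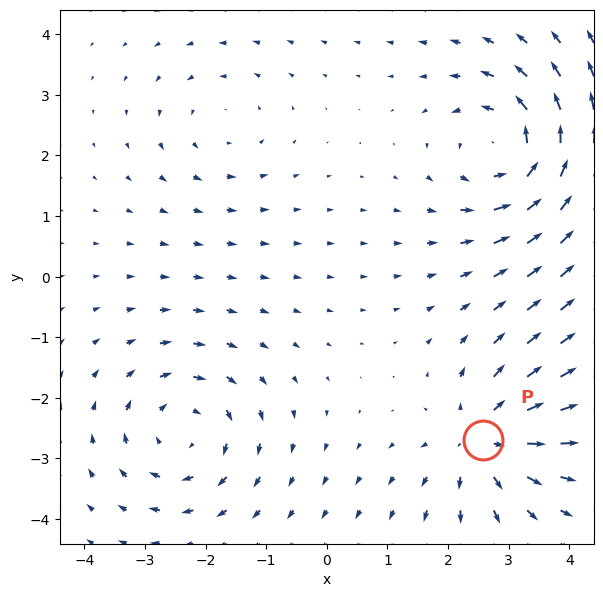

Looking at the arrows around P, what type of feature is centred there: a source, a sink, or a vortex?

source

At P (2.6, -2.7) the arrows spread outward. Divergence about +5, curl ≈0 — positive divergence with near-zero curl is a source.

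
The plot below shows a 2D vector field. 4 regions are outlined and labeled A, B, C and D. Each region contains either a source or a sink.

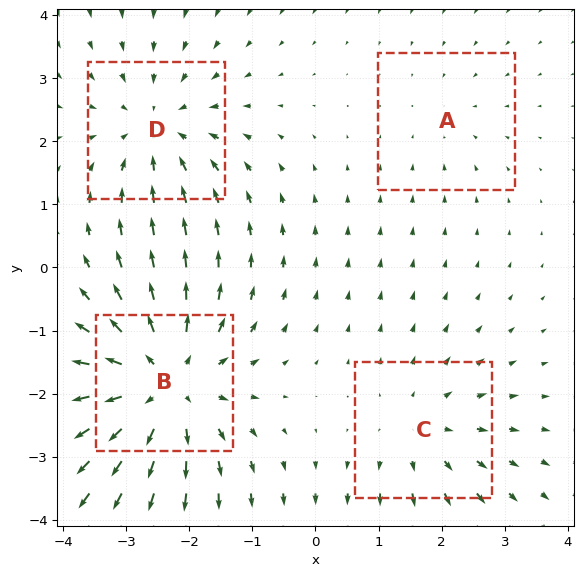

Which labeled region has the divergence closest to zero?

A

Divergence at each region's feature centre — A: about -2, B: about +6, C: about +3, D: about -4. Region A is closest to zero.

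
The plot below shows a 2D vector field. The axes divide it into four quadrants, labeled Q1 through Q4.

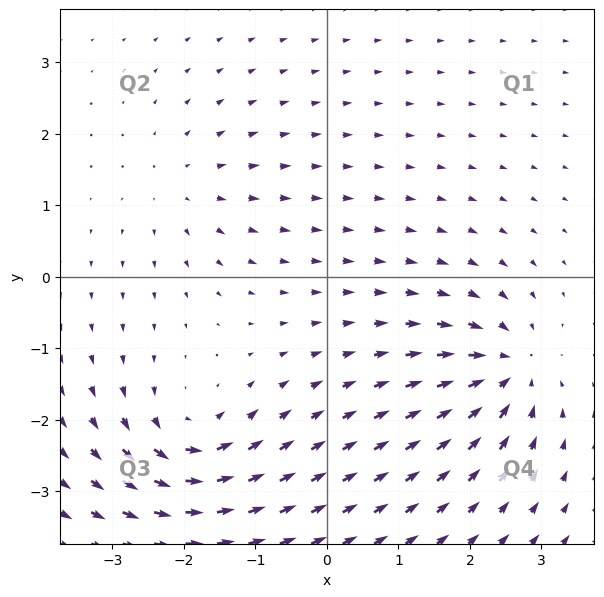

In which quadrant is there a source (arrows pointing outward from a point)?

Q2

The source sits at approximately (-2.0, 1.2), which lies in quadrant Q2. The divergence there is about +3, positive as expected for a source.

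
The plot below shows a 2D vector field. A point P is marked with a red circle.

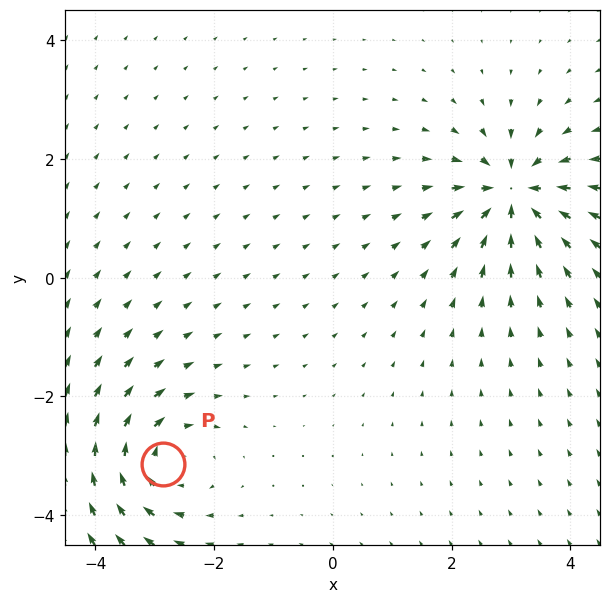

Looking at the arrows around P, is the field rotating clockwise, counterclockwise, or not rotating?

Near P at (-2.9, -3.1) the arrows circulate clockwise. The curl (z-component) there is about -4; negative curl means clockwise rotation.

clockwise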